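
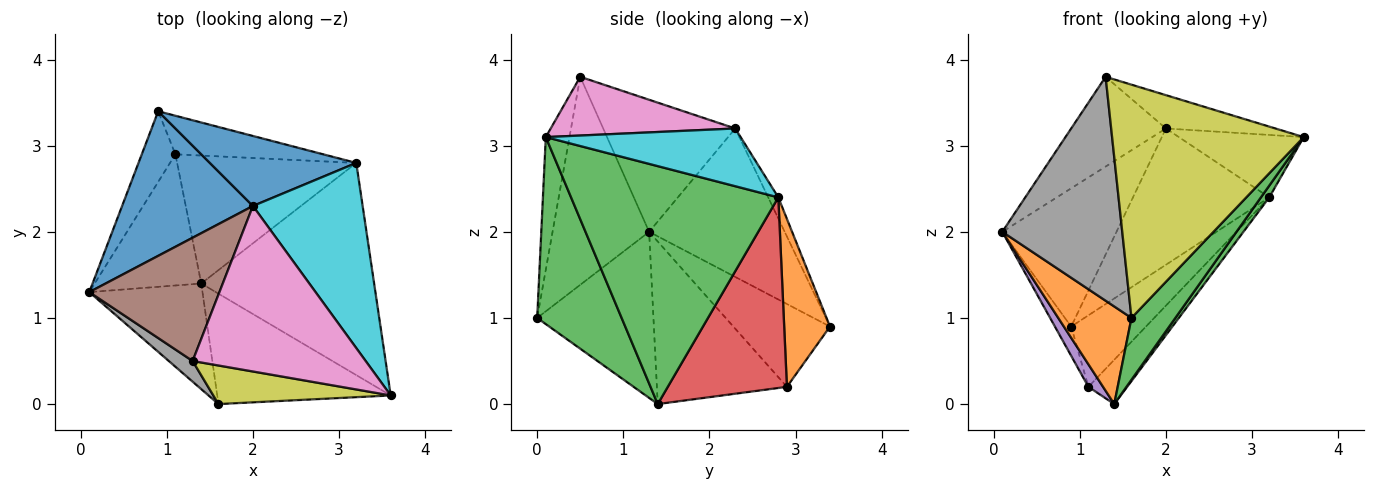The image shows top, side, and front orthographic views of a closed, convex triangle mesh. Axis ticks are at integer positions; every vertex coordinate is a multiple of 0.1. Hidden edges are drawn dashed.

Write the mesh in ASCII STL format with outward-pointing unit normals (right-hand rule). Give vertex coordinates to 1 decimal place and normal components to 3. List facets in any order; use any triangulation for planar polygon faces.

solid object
 facet normal -0.634 0.534 0.559
  outer loop
   vertex 2.0 2.3 3.2
   vertex 0.9 3.4 0.9
   vertex 0.1 1.3 2.0
  endloop
 endfacet
 facet normal -0.733 -0.462 -0.500
  outer loop
   vertex 1.6 0.0 1.0
   vertex 0.1 1.3 2.0
   vertex 1.4 1.4 0.0
  endloop
 endfacet
 facet normal 0.685 -0.356 -0.636
  outer loop
   vertex 1.6 0.0 1.0
   vertex 1.4 1.4 0.0
   vertex 3.6 0.1 3.1
  endloop
 endfacet
 facet normal -0.915 0.154 -0.372
  outer loop
   vertex 1.1 2.9 0.2
   vertex 0.1 1.3 2.0
   vertex 0.9 3.4 0.9
  endloop
 endfacet
 facet normal -0.833 -0.094 -0.546
  outer loop
   vertex 1.1 2.9 0.2
   vertex 1.4 1.4 0.0
   vertex 0.1 1.3 2.0
  endloop
 endfacet
 facet normal -0.634 0.455 0.625
  outer loop
   vertex 1.3 0.5 3.8
   vertex 2.0 2.3 3.2
   vertex 0.1 1.3 2.0
  endloop
 endfacet
 facet normal 0.316 0.187 0.930
  outer loop
   vertex 1.3 0.5 3.8
   vertex 3.6 0.1 3.1
   vertex 2.0 2.3 3.2
  endloop
 endfacet
 facet normal -0.626 -0.777 0.072
  outer loop
   vertex 1.3 0.5 3.8
   vertex 0.1 1.3 2.0
   vertex 1.6 0.0 1.0
  endloop
 endfacet
 facet normal -0.121 -0.979 0.162
  outer loop
   vertex 1.3 0.5 3.8
   vertex 1.6 0.0 1.0
   vertex 3.6 0.1 3.1
  endloop
 endfacet
 facet normal 0.446 0.286 0.848
  outer loop
   vertex 3.2 2.8 2.4
   vertex 2.0 2.3 3.2
   vertex 3.6 0.1 3.1
  endloop
 endfacet
 facet normal -0.066 0.888 0.456
  outer loop
   vertex 3.2 2.8 2.4
   vertex 0.9 3.4 0.9
   vertex 2.0 2.3 3.2
  endloop
 endfacet
 facet normal 0.475 0.775 -0.418
  outer loop
   vertex 3.2 2.8 2.4
   vertex 1.1 2.9 0.2
   vertex 0.9 3.4 0.9
  endloop
 endfacet
 facet normal 0.809 -0.033 -0.587
  outer loop
   vertex 3.2 2.8 2.4
   vertex 3.6 0.1 3.1
   vertex 1.4 1.4 0.0
  endloop
 endfacet
 facet normal 0.709 0.231 -0.666
  outer loop
   vertex 3.2 2.8 2.4
   vertex 1.4 1.4 0.0
   vertex 1.1 2.9 0.2
  endloop
 endfacet
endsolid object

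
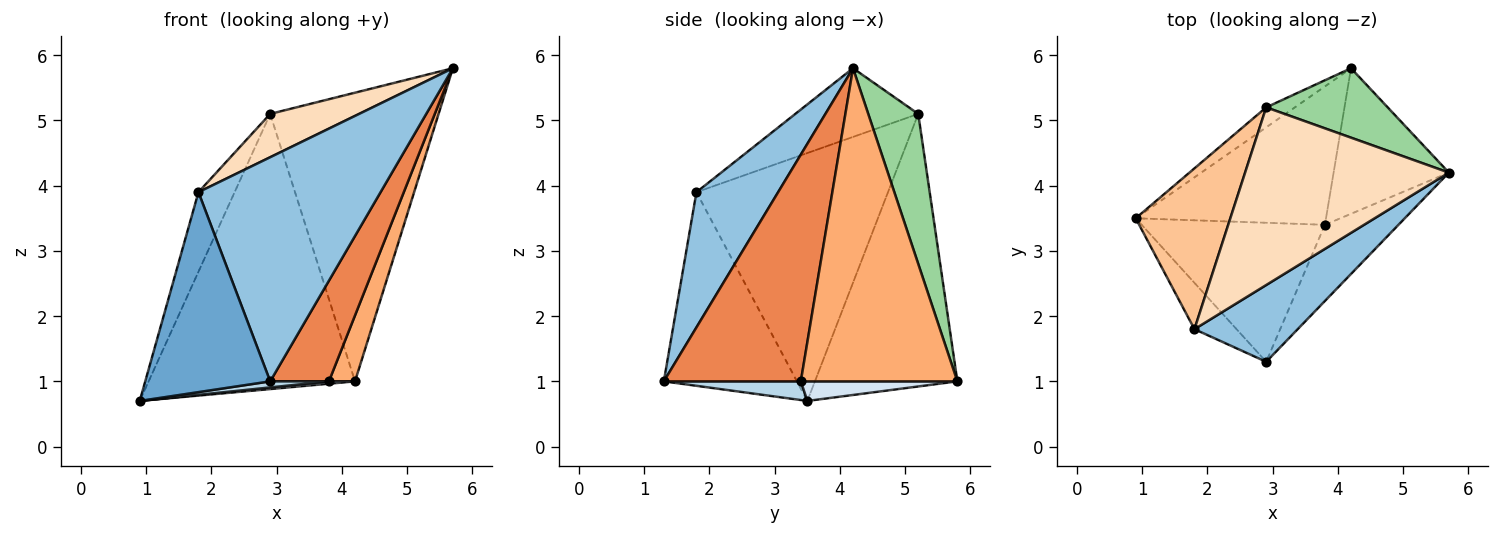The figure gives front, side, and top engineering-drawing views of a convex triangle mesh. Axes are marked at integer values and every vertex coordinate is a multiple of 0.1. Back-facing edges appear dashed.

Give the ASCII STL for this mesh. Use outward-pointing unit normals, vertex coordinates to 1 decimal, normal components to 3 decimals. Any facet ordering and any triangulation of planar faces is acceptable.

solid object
 facet normal -0.720 -0.676 -0.157
  outer loop
   vertex 1.8 1.8 3.9
   vertex 0.9 3.5 0.7
   vertex 2.9 1.3 1.0
  endloop
 endfacet
 facet normal 0.391 -0.871 0.298
  outer loop
   vertex 1.8 1.8 3.9
   vertex 2.9 1.3 1.0
   vertex 5.7 4.2 5.8
  endloop
 endfacet
 facet normal 0.101 -0.043 -0.994
  outer loop
   vertex 3.8 3.4 1.0
   vertex 2.9 1.3 1.0
   vertex 0.9 3.5 0.7
  endloop
 endfacet
 facet normal 0.102 -0.017 -0.995
  outer loop
   vertex 3.8 3.4 1.0
   vertex 0.9 3.5 0.7
   vertex 4.2 5.8 1.0
  endloop
 endfacet
 facet normal 0.881 -0.377 -0.286
  outer loop
   vertex 3.8 3.4 1.0
   vertex 5.7 4.2 5.8
   vertex 2.9 1.3 1.0
  endloop
 endfacet
 facet normal 0.927 -0.155 -0.341
  outer loop
   vertex 3.8 3.4 1.0
   vertex 4.2 5.8 1.0
   vertex 5.7 4.2 5.8
  endloop
 endfacet
 facet normal -0.920 0.174 0.351
  outer loop
   vertex 2.9 5.2 5.1
   vertex 0.9 3.5 0.7
   vertex 1.8 1.8 3.9
  endloop
 endfacet
 facet normal -0.311 -0.225 0.923
  outer loop
   vertex 2.9 5.2 5.1
   vertex 1.8 1.8 3.9
   vertex 5.7 4.2 5.8
  endloop
 endfacet
 facet normal -0.567 0.821 -0.060
  outer loop
   vertex 2.9 5.2 5.1
   vertex 4.2 5.8 1.0
   vertex 0.9 3.5 0.7
  endloop
 endfacet
 facet normal 0.277 0.934 0.225
  outer loop
   vertex 2.9 5.2 5.1
   vertex 5.7 4.2 5.8
   vertex 4.2 5.8 1.0
  endloop
 endfacet
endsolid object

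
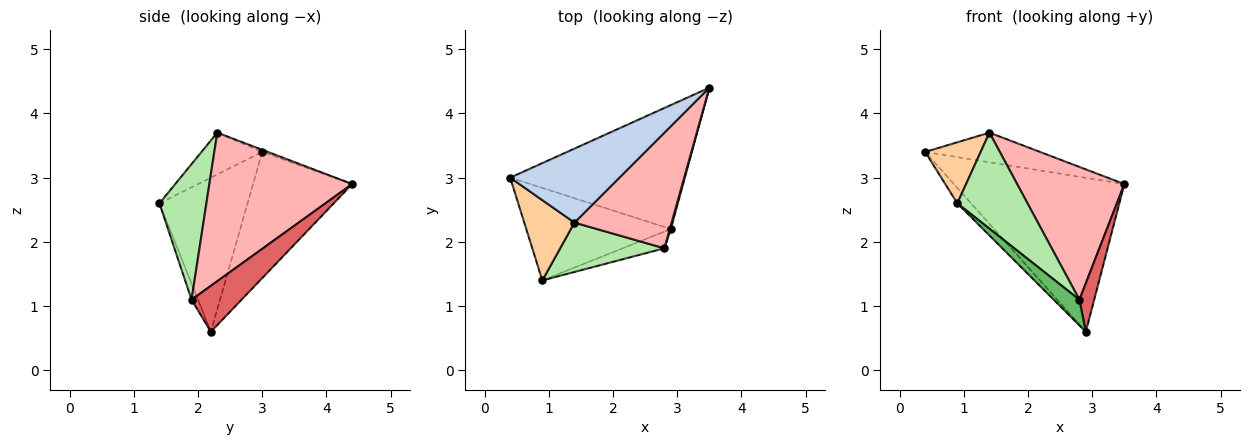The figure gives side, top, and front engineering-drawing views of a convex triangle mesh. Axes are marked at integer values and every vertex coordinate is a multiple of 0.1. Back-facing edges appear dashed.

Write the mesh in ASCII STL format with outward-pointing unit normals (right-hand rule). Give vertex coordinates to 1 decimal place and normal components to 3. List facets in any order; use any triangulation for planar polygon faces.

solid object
 facet normal -0.413 0.710 -0.571
  outer loop
   vertex 2.9 2.2 0.6
   vertex 0.4 3.0 3.4
   vertex 3.5 4.4 2.9
  endloop
 endfacet
 facet normal -0.018 0.372 0.928
  outer loop
   vertex 1.4 2.3 3.7
   vertex 3.5 4.4 2.9
   vertex 0.4 3.0 3.4
  endloop
 endfacet
 facet normal -0.725 0.113 -0.680
  outer loop
   vertex 0.9 1.4 2.6
   vertex 0.4 3.0 3.4
   vertex 2.9 2.2 0.6
  endloop
 endfacet
 facet normal -0.552 -0.504 0.664
  outer loop
   vertex 0.9 1.4 2.6
   vertex 1.4 2.3 3.7
   vertex 0.4 3.0 3.4
  endloop
 endfacet
 facet normal -0.205 -0.821 -0.533
  outer loop
   vertex 2.8 1.9 1.1
   vertex 0.9 1.4 2.6
   vertex 2.9 2.2 0.6
  endloop
 endfacet
 facet normal 0.511 -0.764 0.393
  outer loop
   vertex 2.8 1.9 1.1
   vertex 1.4 2.3 3.7
   vertex 0.9 1.4 2.6
  endloop
 endfacet
 facet normal 0.959 -0.284 0.021
  outer loop
   vertex 2.8 1.9 1.1
   vertex 2.9 2.2 0.6
   vertex 3.5 4.4 2.9
  endloop
 endfacet
 facet normal 0.709 -0.532 0.463
  outer loop
   vertex 2.8 1.9 1.1
   vertex 3.5 4.4 2.9
   vertex 1.4 2.3 3.7
  endloop
 endfacet
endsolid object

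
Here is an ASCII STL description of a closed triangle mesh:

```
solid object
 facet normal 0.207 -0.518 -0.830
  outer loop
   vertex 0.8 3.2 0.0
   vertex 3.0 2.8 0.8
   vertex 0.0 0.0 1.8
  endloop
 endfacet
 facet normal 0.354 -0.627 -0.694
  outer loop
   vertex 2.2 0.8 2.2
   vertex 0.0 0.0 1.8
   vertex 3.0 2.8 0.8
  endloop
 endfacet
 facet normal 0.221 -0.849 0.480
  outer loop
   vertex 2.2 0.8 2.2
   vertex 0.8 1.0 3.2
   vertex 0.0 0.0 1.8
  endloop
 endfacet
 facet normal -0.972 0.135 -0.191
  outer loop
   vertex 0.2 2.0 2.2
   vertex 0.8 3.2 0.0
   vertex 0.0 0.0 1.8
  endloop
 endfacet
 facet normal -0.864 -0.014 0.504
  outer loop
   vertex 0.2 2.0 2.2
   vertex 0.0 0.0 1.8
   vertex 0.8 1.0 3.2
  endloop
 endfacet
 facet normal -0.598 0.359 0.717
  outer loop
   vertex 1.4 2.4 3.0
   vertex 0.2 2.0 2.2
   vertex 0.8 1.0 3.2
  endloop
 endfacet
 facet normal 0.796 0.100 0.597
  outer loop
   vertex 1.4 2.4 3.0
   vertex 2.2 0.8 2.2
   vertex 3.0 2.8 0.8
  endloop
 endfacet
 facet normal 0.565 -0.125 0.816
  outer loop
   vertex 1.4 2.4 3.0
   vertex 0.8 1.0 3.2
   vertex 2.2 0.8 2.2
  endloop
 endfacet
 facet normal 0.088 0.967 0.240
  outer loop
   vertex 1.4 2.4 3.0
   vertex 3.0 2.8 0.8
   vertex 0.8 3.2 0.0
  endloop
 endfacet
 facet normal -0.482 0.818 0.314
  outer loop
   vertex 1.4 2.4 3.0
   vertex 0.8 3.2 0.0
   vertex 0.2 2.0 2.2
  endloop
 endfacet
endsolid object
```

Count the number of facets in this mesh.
10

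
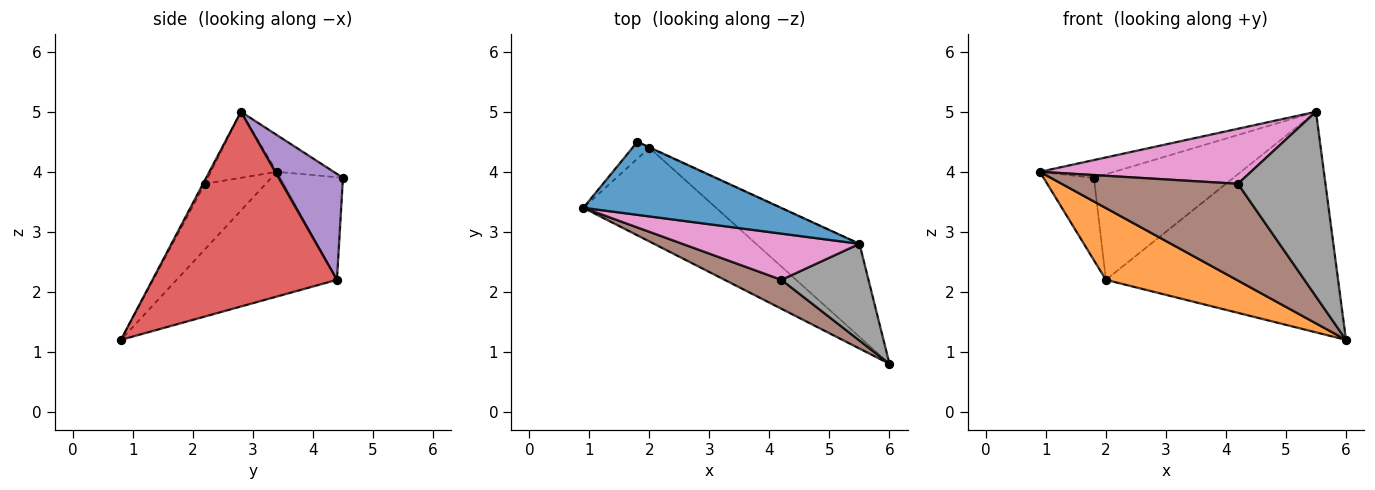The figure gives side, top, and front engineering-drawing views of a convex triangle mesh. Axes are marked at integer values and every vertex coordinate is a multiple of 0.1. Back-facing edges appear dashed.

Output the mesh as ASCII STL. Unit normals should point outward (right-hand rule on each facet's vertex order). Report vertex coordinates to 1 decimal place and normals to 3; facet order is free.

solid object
 facet normal -0.178 0.232 0.956
  outer loop
   vertex 1.8 4.5 3.9
   vertex 0.9 3.4 4.0
   vertex 5.5 2.8 5.0
  endloop
 endfacet
 facet normal -0.598 -0.488 -0.636
  outer loop
   vertex 2.0 4.4 2.2
   vertex 6.0 0.8 1.2
   vertex 0.9 3.4 4.0
  endloop
 endfacet
 facet normal -0.773 0.621 -0.128
  outer loop
   vertex 2.0 4.4 2.2
   vertex 0.9 3.4 4.0
   vertex 1.8 4.5 3.9
  endloop
 endfacet
 facet normal 0.591 0.743 -0.314
  outer loop
   vertex 2.0 4.4 2.2
   vertex 5.5 2.8 5.0
   vertex 6.0 0.8 1.2
  endloop
 endfacet
 facet normal 0.419 0.908 -0.004
  outer loop
   vertex 2.0 4.4 2.2
   vertex 1.8 4.5 3.9
   vertex 5.5 2.8 5.0
  endloop
 endfacet
 facet normal -0.314 -0.909 0.272
  outer loop
   vertex 4.2 2.2 3.8
   vertex 0.9 3.4 4.0
   vertex 6.0 0.8 1.2
  endloop
 endfacet
 facet normal -0.233 -0.745 0.625
  outer loop
   vertex 4.2 2.2 3.8
   vertex 5.5 2.8 5.0
   vertex 0.9 3.4 4.0
  endloop
 endfacet
 facet normal -0.019 -0.886 0.464
  outer loop
   vertex 4.2 2.2 3.8
   vertex 6.0 0.8 1.2
   vertex 5.5 2.8 5.0
  endloop
 endfacet
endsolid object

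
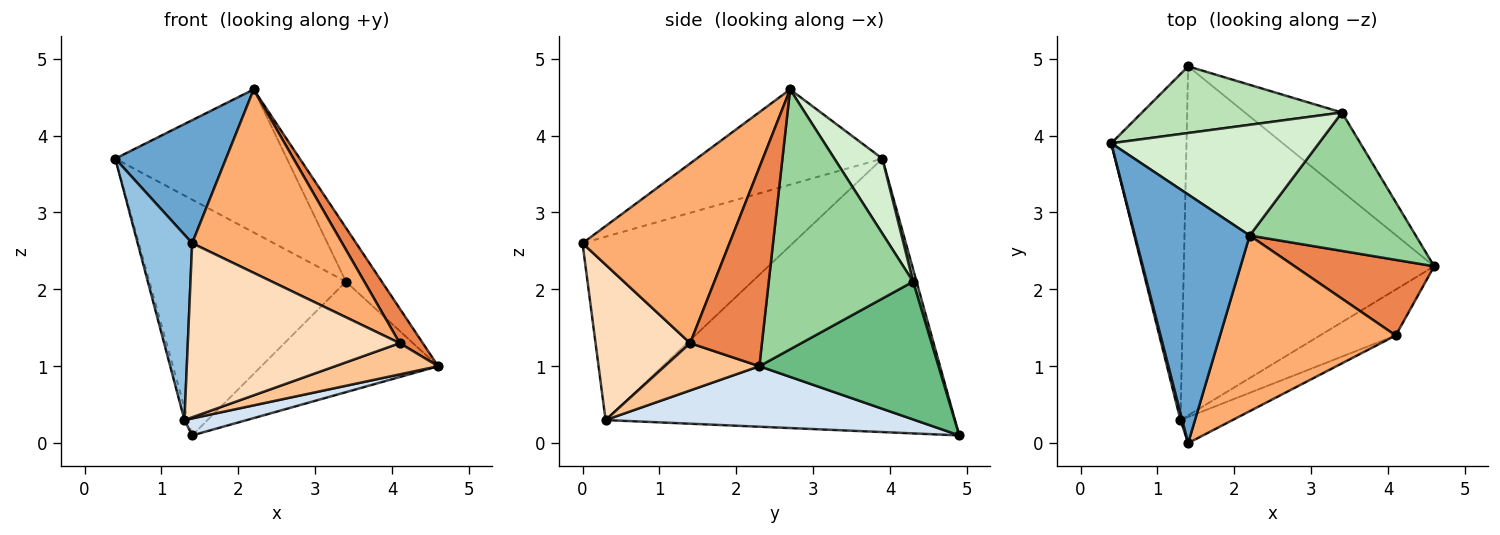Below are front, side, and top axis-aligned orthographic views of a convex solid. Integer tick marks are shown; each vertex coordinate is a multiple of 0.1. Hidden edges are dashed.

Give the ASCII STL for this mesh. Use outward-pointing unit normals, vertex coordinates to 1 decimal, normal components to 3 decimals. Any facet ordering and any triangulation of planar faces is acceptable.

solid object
 facet normal -0.597 -0.356 0.719
  outer loop
   vertex 2.2 2.7 4.6
   vertex 0.4 3.9 3.7
   vertex 1.4 0.0 2.6
  endloop
 endfacet
 facet normal -0.968 -0.251 0.009
  outer loop
   vertex 1.3 0.3 0.3
   vertex 1.4 0.0 2.6
   vertex 0.4 3.9 3.7
  endloop
 endfacet
 facet normal -0.964 0.009 -0.265
  outer loop
   vertex 1.3 0.3 0.3
   vertex 0.4 3.9 3.7
   vertex 1.4 4.9 0.1
  endloop
 endfacet
 facet normal 0.235 -0.047 -0.971
  outer loop
   vertex 1.3 0.3 0.3
   vertex 1.4 4.9 0.1
   vertex 4.6 2.3 1.0
  endloop
 endfacet
 facet normal 0.791 -0.254 0.556
  outer loop
   vertex 4.1 1.4 1.3
   vertex 4.6 2.3 1.0
   vertex 2.2 2.7 4.6
  endloop
 endfacet
 facet normal 0.578 -0.589 0.565
  outer loop
   vertex 4.1 1.4 1.3
   vertex 2.2 2.7 4.6
   vertex 1.4 0.0 2.6
  endloop
 endfacet
 facet normal 0.459 -0.500 -0.735
  outer loop
   vertex 4.1 1.4 1.3
   vertex 1.3 0.3 0.3
   vertex 4.6 2.3 1.0
  endloop
 endfacet
 facet normal 0.404 -0.905 -0.136
  outer loop
   vertex 4.1 1.4 1.3
   vertex 1.4 0.0 2.6
   vertex 1.3 0.3 0.3
  endloop
 endfacet
 facet normal 0.636 0.628 -0.448
  outer loop
   vertex 3.4 4.3 2.1
   vertex 4.6 2.3 1.0
   vertex 1.4 4.9 0.1
  endloop
 endfacet
 facet normal 0.825 0.205 0.527
  outer loop
   vertex 3.4 4.3 2.1
   vertex 2.2 2.7 4.6
   vertex 4.6 2.3 1.0
  endloop
 endfacet
 facet normal 0.017 0.962 0.272
  outer loop
   vertex 3.4 4.3 2.1
   vertex 1.4 4.9 0.1
   vertex 0.4 3.9 3.7
  endloop
 endfacet
 facet normal 0.216 0.772 0.598
  outer loop
   vertex 3.4 4.3 2.1
   vertex 0.4 3.9 3.7
   vertex 2.2 2.7 4.6
  endloop
 endfacet
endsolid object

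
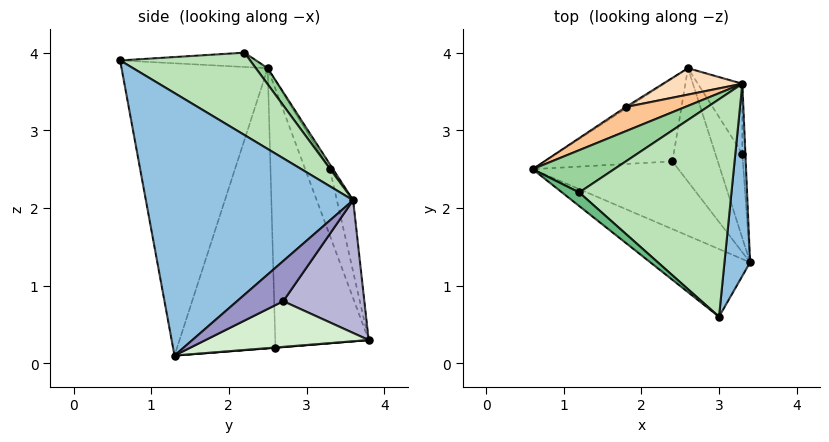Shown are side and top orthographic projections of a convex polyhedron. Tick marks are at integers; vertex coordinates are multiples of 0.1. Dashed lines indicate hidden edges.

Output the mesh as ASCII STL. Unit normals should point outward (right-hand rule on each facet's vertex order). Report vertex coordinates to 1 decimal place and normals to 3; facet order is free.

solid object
 facet normal -0.602 -0.771 -0.205
  outer loop
   vertex 3.0 0.6 3.9
   vertex 0.6 2.5 3.8
   vertex 3.4 1.3 0.1
  endloop
 endfacet
 facet normal 0.994 -0.041 0.097
  outer loop
   vertex 3.3 3.6 2.1
   vertex 3.0 0.6 3.9
   vertex 3.4 1.3 0.1
  endloop
 endfacet
 facet normal -0.745 -0.543 -0.388
  outer loop
   vertex 2.4 2.6 0.2
   vertex 3.4 1.3 0.1
   vertex 0.6 2.5 3.8
  endloop
 endfacet
 facet normal -0.881 0.183 -0.436
  outer loop
   vertex 2.4 2.6 0.2
   vertex 0.6 2.5 3.8
   vertex 2.6 3.8 0.3
  endloop
 endfacet
 facet normal 0.007 0.082 -0.997
  outer loop
   vertex 2.4 2.6 0.2
   vertex 2.6 3.8 0.3
   vertex 3.4 1.3 0.1
  endloop
 endfacet
 facet normal -0.570 0.821 -0.021
  outer loop
   vertex 1.8 3.3 2.5
   vertex 2.6 3.8 0.3
   vertex 0.6 2.5 3.8
  endloop
 endfacet
 facet normal -0.041 0.868 0.496
  outer loop
   vertex 1.8 3.3 2.5
   vertex 0.6 2.5 3.8
   vertex 3.3 3.6 2.1
  endloop
 endfacet
 facet normal -0.150 0.974 0.167
  outer loop
   vertex 1.8 3.3 2.5
   vertex 3.3 3.6 2.1
   vertex 2.6 3.8 0.3
  endloop
 endfacet
 facet normal -0.508 -0.609 0.609
  outer loop
   vertex 1.2 2.2 4.0
   vertex 0.6 2.5 3.8
   vertex 3.0 0.6 3.9
  endloop
 endfacet
 facet normal 0.134 0.721 0.680
  outer loop
   vertex 1.2 2.2 4.0
   vertex 3.3 3.6 2.1
   vertex 0.6 2.5 3.8
  endloop
 endfacet
 facet normal 0.429 0.433 0.793
  outer loop
   vertex 1.2 2.2 4.0
   vertex 3.0 0.6 3.9
   vertex 3.3 3.6 2.1
  endloop
 endfacet
 facet normal 0.821 0.301 -0.486
  outer loop
   vertex 3.3 2.7 0.8
   vertex 3.4 1.3 0.1
   vertex 2.6 3.8 0.3
  endloop
 endfacet
 facet normal 0.991 0.108 -0.075
  outer loop
   vertex 3.3 2.7 0.8
   vertex 3.3 3.6 2.1
   vertex 3.4 1.3 0.1
  endloop
 endfacet
 facet normal 0.862 0.417 -0.289
  outer loop
   vertex 3.3 2.7 0.8
   vertex 2.6 3.8 0.3
   vertex 3.3 3.6 2.1
  endloop
 endfacet
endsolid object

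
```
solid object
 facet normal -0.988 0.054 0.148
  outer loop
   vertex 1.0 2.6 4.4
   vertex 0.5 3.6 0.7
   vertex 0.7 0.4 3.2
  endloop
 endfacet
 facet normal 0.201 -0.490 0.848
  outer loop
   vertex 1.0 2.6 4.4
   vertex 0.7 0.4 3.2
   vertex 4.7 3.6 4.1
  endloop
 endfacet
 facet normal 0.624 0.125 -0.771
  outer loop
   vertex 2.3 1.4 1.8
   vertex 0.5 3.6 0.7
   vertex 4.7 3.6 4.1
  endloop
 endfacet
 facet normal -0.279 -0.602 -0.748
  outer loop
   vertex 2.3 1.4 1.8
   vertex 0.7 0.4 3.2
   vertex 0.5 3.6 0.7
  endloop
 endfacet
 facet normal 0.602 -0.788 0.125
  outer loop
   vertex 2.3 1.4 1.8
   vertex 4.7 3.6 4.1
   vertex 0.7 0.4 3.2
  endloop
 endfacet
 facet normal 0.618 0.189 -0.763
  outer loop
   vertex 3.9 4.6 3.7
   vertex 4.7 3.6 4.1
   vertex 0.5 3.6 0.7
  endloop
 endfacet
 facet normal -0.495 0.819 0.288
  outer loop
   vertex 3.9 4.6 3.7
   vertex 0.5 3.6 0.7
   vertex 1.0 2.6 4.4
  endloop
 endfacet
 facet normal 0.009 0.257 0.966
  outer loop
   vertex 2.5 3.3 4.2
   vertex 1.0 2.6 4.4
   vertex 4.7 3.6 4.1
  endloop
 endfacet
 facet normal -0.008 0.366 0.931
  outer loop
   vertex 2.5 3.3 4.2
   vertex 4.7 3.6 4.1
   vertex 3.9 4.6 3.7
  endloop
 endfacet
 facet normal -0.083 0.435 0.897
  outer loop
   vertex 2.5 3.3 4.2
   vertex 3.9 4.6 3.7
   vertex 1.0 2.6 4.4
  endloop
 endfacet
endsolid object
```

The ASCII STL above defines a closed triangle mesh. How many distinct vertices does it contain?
7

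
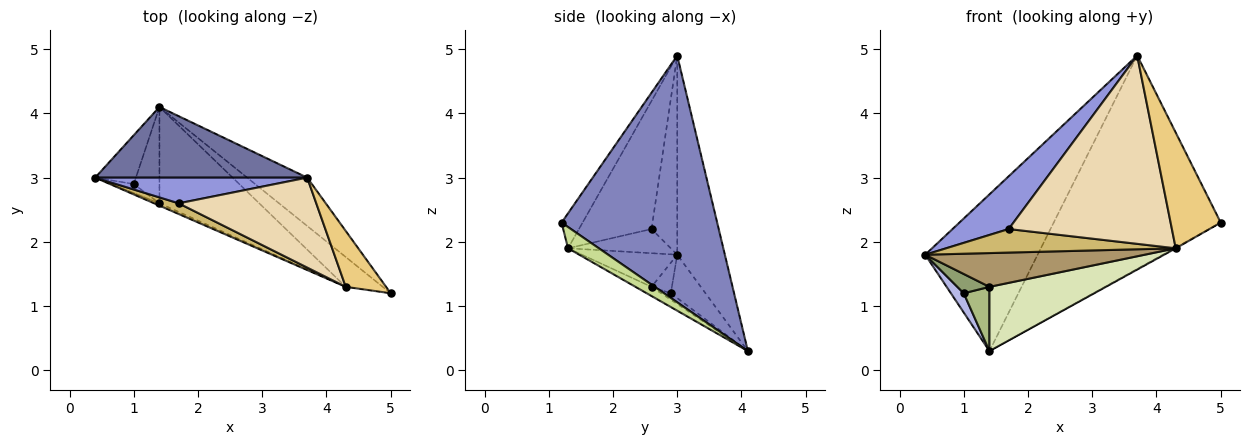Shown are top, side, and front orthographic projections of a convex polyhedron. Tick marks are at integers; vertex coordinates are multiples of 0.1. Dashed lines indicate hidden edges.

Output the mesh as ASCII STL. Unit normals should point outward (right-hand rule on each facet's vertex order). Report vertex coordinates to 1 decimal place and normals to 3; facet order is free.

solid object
 facet normal -0.360 0.850 0.383
  outer loop
   vertex 3.7 3.0 4.9
   vertex 1.4 4.1 0.3
   vertex 0.4 3.0 1.8
  endloop
 endfacet
 facet normal 0.672 0.722 -0.164
  outer loop
   vertex 3.7 3.0 4.9
   vertex 5.0 1.2 2.3
   vertex 1.4 4.1 0.3
  endloop
 endfacet
 facet normal -0.380 -0.831 0.405
  outer loop
   vertex 1.7 2.6 2.2
   vertex 3.7 3.0 4.9
   vertex 0.4 3.0 1.8
  endloop
 endfacet
 facet normal -0.704 -0.261 -0.661
  outer loop
   vertex 1.0 2.9 1.2
   vertex 0.4 3.0 1.8
   vertex 1.4 4.1 0.3
  endloop
 endfacet
 facet normal -0.498 -0.786 -0.367
  outer loop
   vertex 1.0 2.9 1.2
   vertex 1.4 2.6 1.3
   vertex 0.4 3.0 1.8
  endloop
 endfacet
 facet normal -0.204 -0.543 -0.815
  outer loop
   vertex 1.0 2.9 1.2
   vertex 1.4 4.1 0.3
   vertex 1.4 2.6 1.3
  endloop
 endfacet
 facet normal 0.498 0.021 -0.867
  outer loop
   vertex 4.3 1.3 1.9
   vertex 1.4 4.1 0.3
   vertex 5.0 1.2 2.3
  endloop
 endfacet
 facet normal -0.076 -0.553 -0.830
  outer loop
   vertex 4.3 1.3 1.9
   vertex 1.4 2.6 1.3
   vertex 1.4 4.1 0.3
  endloop
 endfacet
 facet normal -0.397 -0.915 -0.063
  outer loop
   vertex 4.3 1.3 1.9
   vertex 0.4 3.0 1.8
   vertex 1.4 2.6 1.3
  endloop
 endfacet
 facet normal -0.377 -0.843 0.383
  outer loop
   vertex 4.3 1.3 1.9
   vertex 1.7 2.6 2.2
   vertex 0.4 3.0 1.8
  endloop
 endfacet
 facet normal -0.353 -0.843 0.407
  outer loop
   vertex 4.3 1.3 1.9
   vertex 5.0 1.2 2.3
   vertex 3.7 3.0 4.9
  endloop
 endfacet
 facet normal -0.373 -0.837 0.400
  outer loop
   vertex 4.3 1.3 1.9
   vertex 3.7 3.0 4.9
   vertex 1.7 2.6 2.2
  endloop
 endfacet
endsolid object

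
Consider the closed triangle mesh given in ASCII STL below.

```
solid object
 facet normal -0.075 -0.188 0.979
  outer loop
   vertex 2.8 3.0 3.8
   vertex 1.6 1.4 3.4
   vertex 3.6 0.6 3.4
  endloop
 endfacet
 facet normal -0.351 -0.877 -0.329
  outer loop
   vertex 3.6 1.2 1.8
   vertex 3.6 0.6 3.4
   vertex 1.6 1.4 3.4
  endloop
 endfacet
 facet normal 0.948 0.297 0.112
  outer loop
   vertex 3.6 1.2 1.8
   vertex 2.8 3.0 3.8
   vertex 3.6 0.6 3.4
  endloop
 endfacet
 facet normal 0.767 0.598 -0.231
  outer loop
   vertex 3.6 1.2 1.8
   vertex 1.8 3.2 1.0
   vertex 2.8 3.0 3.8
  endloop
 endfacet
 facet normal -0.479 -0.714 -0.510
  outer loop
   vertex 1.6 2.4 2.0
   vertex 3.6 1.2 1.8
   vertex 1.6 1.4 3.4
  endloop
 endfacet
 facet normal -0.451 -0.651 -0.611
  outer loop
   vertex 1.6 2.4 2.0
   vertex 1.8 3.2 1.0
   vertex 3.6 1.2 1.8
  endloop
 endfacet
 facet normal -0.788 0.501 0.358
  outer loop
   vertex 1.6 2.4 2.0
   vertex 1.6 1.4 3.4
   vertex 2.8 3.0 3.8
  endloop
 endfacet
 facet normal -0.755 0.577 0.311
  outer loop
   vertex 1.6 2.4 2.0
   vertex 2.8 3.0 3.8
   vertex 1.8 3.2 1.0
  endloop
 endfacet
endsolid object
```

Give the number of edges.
12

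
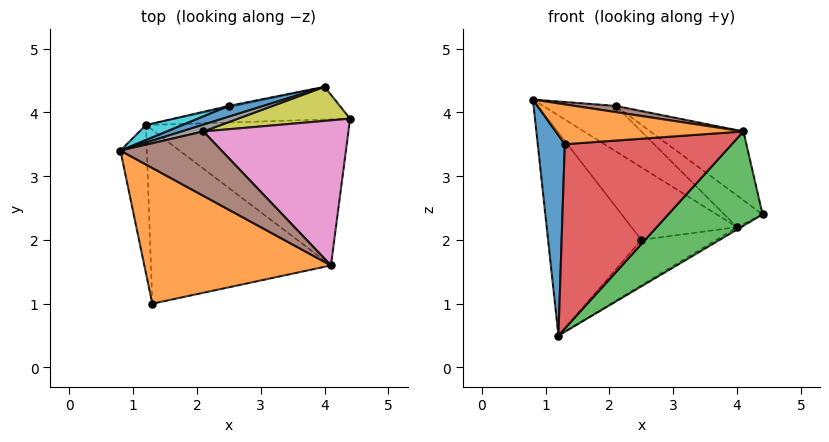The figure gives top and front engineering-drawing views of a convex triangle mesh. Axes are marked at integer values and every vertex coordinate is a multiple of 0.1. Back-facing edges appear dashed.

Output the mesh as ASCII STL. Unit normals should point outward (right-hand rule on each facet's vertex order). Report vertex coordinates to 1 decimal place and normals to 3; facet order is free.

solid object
 facet normal -0.978 -0.168 -0.124
  outer loop
   vertex 1.2 3.8 0.5
   vertex 1.3 1.0 3.5
   vertex 0.8 3.4 4.2
  endloop
 endfacet
 facet normal -0.008 -0.282 0.960
  outer loop
   vertex 4.1 1.6 3.7
   vertex 0.8 3.4 4.2
   vertex 1.3 1.0 3.5
  endloop
 endfacet
 facet normal 0.458 -0.482 -0.747
  outer loop
   vertex 4.1 1.6 3.7
   vertex 1.2 3.8 0.5
   vertex 4.4 3.9 2.4
  endloop
 endfacet
 facet normal 0.201 -0.713 -0.672
  outer loop
   vertex 4.1 1.6 3.7
   vertex 1.3 1.0 3.5
   vertex 1.2 3.8 0.5
  endloop
 endfacet
 facet normal 0.508 0.063 -0.859
  outer loop
   vertex 4.0 4.4 2.2
   vertex 4.4 3.9 2.4
   vertex 1.2 3.8 0.5
  endloop
 endfacet
 facet normal 0.098 -0.095 0.991
  outer loop
   vertex 2.1 3.7 4.1
   vertex 0.8 3.4 4.2
   vertex 4.1 1.6 3.7
  endloop
 endfacet
 facet normal 0.533 0.362 0.764
  outer loop
   vertex 2.1 3.7 4.1
   vertex 4.1 1.6 3.7
   vertex 4.4 3.9 2.4
  endloop
 endfacet
 facet normal -0.212 0.967 0.144
  outer loop
   vertex 2.1 3.7 4.1
   vertex 4.0 4.4 2.2
   vertex 0.8 3.4 4.2
  endloop
 endfacet
 facet normal 0.435 0.612 0.660
  outer loop
   vertex 2.1 3.7 4.1
   vertex 4.4 3.9 2.4
   vertex 4.0 4.4 2.2
  endloop
 endfacet
 facet normal -0.301 0.951 0.070
  outer loop
   vertex 2.5 4.1 2.0
   vertex 1.2 3.8 0.5
   vertex 0.8 3.4 4.2
  endloop
 endfacet
 facet normal -0.212 0.967 0.143
  outer loop
   vertex 2.5 4.1 2.0
   vertex 0.8 3.4 4.2
   vertex 4.0 4.4 2.2
  endloop
 endfacet
 facet normal -0.192 0.981 -0.030
  outer loop
   vertex 2.5 4.1 2.0
   vertex 4.0 4.4 2.2
   vertex 1.2 3.8 0.5
  endloop
 endfacet
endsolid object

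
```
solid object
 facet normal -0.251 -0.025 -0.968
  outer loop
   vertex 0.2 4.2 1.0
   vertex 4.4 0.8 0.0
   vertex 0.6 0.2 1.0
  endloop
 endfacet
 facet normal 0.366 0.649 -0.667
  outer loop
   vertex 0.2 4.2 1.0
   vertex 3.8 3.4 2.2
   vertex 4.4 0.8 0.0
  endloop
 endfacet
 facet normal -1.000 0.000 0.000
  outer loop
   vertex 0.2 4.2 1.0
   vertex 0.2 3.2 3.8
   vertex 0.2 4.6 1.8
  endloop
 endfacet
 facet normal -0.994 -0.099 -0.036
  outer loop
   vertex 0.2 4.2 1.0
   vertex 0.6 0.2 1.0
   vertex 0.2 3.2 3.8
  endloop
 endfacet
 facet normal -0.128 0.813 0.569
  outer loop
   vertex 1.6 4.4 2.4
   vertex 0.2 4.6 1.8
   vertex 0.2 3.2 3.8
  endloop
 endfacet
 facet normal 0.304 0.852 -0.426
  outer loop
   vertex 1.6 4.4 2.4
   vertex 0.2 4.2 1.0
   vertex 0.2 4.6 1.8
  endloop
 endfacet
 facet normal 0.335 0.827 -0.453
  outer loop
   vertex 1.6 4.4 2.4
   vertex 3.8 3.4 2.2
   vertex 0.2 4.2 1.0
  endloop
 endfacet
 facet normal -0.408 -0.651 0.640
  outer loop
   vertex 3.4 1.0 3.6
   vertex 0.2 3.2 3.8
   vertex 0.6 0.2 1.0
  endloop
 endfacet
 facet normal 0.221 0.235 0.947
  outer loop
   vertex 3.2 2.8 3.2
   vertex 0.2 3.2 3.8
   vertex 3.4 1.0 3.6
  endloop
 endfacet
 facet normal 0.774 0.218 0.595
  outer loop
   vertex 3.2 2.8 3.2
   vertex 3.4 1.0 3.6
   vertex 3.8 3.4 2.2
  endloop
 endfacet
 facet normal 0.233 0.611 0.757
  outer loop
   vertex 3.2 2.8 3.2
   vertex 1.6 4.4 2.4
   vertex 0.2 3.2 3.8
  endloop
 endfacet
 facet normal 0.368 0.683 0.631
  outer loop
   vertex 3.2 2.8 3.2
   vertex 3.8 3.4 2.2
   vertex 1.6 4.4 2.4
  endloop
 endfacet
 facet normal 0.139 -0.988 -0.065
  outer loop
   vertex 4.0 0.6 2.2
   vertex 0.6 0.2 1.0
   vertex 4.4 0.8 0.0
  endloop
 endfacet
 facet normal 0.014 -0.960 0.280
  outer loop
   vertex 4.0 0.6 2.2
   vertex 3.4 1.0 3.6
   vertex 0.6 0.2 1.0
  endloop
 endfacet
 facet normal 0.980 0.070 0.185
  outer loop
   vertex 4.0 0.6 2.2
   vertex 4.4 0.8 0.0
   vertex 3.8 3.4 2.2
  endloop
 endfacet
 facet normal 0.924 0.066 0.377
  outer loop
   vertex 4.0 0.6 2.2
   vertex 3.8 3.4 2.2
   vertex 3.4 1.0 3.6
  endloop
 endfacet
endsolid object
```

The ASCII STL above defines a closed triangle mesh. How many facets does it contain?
16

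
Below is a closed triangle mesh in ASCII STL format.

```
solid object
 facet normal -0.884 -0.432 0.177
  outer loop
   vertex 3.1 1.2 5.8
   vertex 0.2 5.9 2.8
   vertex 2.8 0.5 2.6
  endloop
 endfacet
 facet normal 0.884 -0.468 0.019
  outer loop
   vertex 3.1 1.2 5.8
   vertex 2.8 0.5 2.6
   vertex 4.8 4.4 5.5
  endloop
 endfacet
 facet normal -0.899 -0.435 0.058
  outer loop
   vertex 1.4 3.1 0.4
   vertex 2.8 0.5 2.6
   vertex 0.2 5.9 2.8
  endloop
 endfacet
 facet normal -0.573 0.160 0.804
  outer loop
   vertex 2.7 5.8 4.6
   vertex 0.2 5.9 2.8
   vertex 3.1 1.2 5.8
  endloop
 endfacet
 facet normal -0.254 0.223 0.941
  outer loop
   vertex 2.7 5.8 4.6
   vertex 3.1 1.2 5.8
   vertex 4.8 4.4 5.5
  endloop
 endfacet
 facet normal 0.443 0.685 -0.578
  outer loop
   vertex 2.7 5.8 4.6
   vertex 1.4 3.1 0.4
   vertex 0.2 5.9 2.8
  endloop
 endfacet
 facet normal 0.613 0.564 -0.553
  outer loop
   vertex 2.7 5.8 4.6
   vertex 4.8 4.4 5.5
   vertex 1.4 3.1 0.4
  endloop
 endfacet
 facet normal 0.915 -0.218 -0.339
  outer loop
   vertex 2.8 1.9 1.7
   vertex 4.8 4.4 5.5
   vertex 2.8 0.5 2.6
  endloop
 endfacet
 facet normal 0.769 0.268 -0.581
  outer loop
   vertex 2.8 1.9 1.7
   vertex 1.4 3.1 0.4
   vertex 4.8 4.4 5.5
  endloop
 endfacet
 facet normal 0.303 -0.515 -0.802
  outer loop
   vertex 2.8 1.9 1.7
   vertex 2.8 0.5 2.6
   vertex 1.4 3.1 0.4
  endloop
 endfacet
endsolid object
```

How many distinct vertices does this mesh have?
7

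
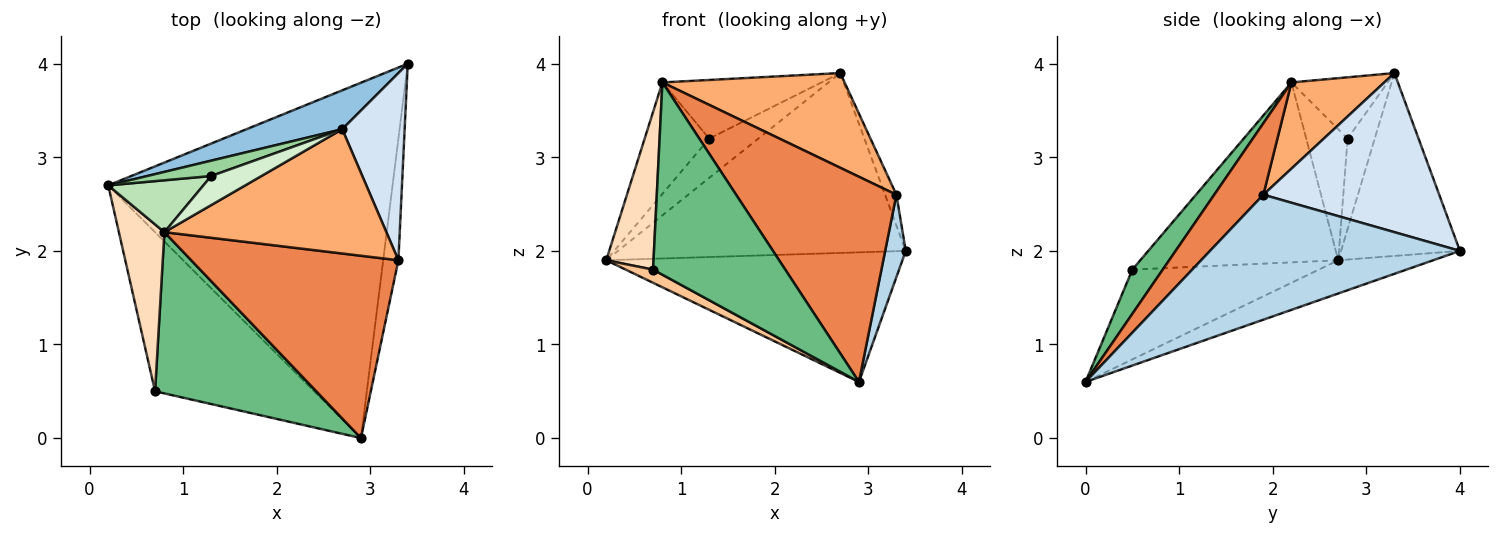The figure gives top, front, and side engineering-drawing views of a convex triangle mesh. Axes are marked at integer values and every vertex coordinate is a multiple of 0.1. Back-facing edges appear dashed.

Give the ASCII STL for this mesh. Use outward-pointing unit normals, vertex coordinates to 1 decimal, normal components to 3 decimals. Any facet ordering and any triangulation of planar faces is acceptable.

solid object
 facet normal -0.109 0.341 -0.934
  outer loop
   vertex 2.9 0.0 0.6
   vertex 0.2 2.7 1.9
   vertex 3.4 4.0 2.0
  endloop
 endfacet
 facet normal -0.374 0.906 0.196
  outer loop
   vertex 2.7 3.3 3.9
   vertex 3.4 4.0 2.0
   vertex 0.2 2.7 1.9
  endloop
 endfacet
 facet normal 0.989 -0.082 -0.120
  outer loop
   vertex 3.3 1.9 2.6
   vertex 2.9 0.0 0.6
   vertex 3.4 4.0 2.0
  endloop
 endfacet
 facet normal 0.929 0.060 0.364
  outer loop
   vertex 3.3 1.9 2.6
   vertex 3.4 4.0 2.0
   vertex 2.7 3.3 3.9
  endloop
 endfacet
 facet normal 0.223 -0.729 0.647
  outer loop
   vertex 3.3 1.9 2.6
   vertex 0.8 2.2 3.8
   vertex 2.9 0.0 0.6
  endloop
 endfacet
 facet normal 0.295 -0.579 0.760
  outer loop
   vertex 3.3 1.9 2.6
   vertex 2.7 3.3 3.9
   vertex 0.8 2.2 3.8
  endloop
 endfacet
 facet normal -0.490 -0.072 -0.869
  outer loop
   vertex 0.7 0.5 1.8
   vertex 0.2 2.7 1.9
   vertex 2.9 0.0 0.6
  endloop
 endfacet
 facet normal -0.944 -0.226 0.239
  outer loop
   vertex 0.7 0.5 1.8
   vertex 0.8 2.2 3.8
   vertex 0.2 2.7 1.9
  endloop
 endfacet
 facet normal 0.174 -0.755 0.633
  outer loop
   vertex 0.7 0.5 1.8
   vertex 2.9 0.0 0.6
   vertex 0.8 2.2 3.8
  endloop
 endfacet
 facet normal -0.458 0.828 0.323
  outer loop
   vertex 1.3 2.8 3.2
   vertex 2.7 3.3 3.9
   vertex 0.2 2.7 1.9
  endloop
 endfacet
 facet normal -0.503 0.784 0.365
  outer loop
   vertex 1.3 2.8 3.2
   vertex 0.2 2.7 1.9
   vertex 0.8 2.2 3.8
  endloop
 endfacet
 facet normal -0.477 0.788 0.391
  outer loop
   vertex 1.3 2.8 3.2
   vertex 0.8 2.2 3.8
   vertex 2.7 3.3 3.9
  endloop
 endfacet
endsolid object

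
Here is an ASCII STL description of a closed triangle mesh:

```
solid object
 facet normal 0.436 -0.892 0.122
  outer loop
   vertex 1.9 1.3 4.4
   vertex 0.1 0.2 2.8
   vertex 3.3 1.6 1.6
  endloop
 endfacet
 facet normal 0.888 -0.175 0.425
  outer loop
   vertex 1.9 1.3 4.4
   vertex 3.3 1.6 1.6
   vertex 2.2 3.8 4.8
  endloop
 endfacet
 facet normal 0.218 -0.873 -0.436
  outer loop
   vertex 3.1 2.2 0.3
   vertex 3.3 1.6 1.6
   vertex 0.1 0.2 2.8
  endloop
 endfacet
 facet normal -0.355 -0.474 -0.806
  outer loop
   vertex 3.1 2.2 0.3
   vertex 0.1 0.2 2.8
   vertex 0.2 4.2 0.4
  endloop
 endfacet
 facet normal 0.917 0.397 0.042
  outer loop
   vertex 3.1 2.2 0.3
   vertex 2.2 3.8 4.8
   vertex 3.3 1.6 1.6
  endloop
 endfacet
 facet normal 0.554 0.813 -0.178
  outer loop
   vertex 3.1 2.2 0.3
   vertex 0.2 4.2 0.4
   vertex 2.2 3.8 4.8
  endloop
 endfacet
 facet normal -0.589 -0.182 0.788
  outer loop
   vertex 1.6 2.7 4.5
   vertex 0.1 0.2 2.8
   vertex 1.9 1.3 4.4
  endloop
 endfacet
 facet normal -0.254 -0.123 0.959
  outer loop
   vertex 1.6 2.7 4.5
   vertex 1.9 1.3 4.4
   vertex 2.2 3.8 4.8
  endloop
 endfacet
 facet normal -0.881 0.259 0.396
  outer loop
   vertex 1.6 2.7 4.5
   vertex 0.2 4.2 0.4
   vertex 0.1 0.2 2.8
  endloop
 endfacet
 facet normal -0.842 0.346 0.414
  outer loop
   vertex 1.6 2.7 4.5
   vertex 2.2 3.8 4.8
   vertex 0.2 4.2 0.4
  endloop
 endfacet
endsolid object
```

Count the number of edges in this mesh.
15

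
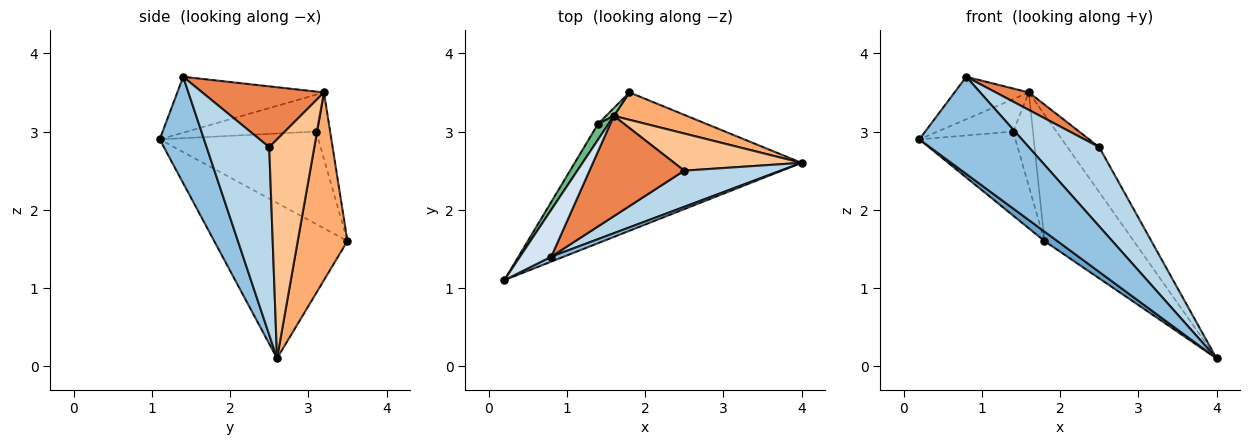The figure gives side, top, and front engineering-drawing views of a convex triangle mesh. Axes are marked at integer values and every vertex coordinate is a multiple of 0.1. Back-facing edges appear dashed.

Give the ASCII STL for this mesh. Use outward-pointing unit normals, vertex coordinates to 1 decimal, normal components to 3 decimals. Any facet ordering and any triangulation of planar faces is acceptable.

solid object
 facet normal -0.578 -0.056 -0.814
  outer loop
   vertex 1.8 3.5 1.6
   vertex 4.0 2.6 0.1
   vertex 0.2 1.1 2.9
  endloop
 endfacet
 facet normal 0.396 -0.917 0.047
  outer loop
   vertex 0.8 1.4 3.7
   vertex 0.2 1.1 2.9
   vertex 4.0 2.6 0.1
  endloop
 endfacet
 facet normal 0.629 -0.707 0.323
  outer loop
   vertex 2.5 2.5 2.8
   vertex 0.8 1.4 3.7
   vertex 4.0 2.6 0.1
  endloop
 endfacet
 facet normal -0.798 0.404 0.447
  outer loop
   vertex 1.6 3.2 3.5
   vertex 0.2 1.1 2.9
   vertex 0.8 1.4 3.7
  endloop
 endfacet
 facet normal 0.535 -0.145 0.833
  outer loop
   vertex 1.6 3.2 3.5
   vertex 0.8 1.4 3.7
   vertex 2.5 2.5 2.8
  endloop
 endfacet
 facet normal 0.478 0.859 0.186
  outer loop
   vertex 1.6 3.2 3.5
   vertex 4.0 2.6 0.1
   vertex 1.8 3.5 1.6
  endloop
 endfacet
 facet normal 0.738 0.520 0.429
  outer loop
   vertex 1.6 3.2 3.5
   vertex 2.5 2.5 2.8
   vertex 4.0 2.6 0.1
  endloop
 endfacet
 facet normal -0.851 0.516 -0.096
  outer loop
   vertex 1.4 3.1 3.0
   vertex 1.8 3.5 1.6
   vertex 0.2 1.1 2.9
  endloop
 endfacet
 facet normal -0.838 0.491 0.237
  outer loop
   vertex 1.4 3.1 3.0
   vertex 0.2 1.1 2.9
   vertex 1.6 3.2 3.5
  endloop
 endfacet
 facet normal -0.577 0.814 0.068
  outer loop
   vertex 1.4 3.1 3.0
   vertex 1.6 3.2 3.5
   vertex 1.8 3.5 1.6
  endloop
 endfacet
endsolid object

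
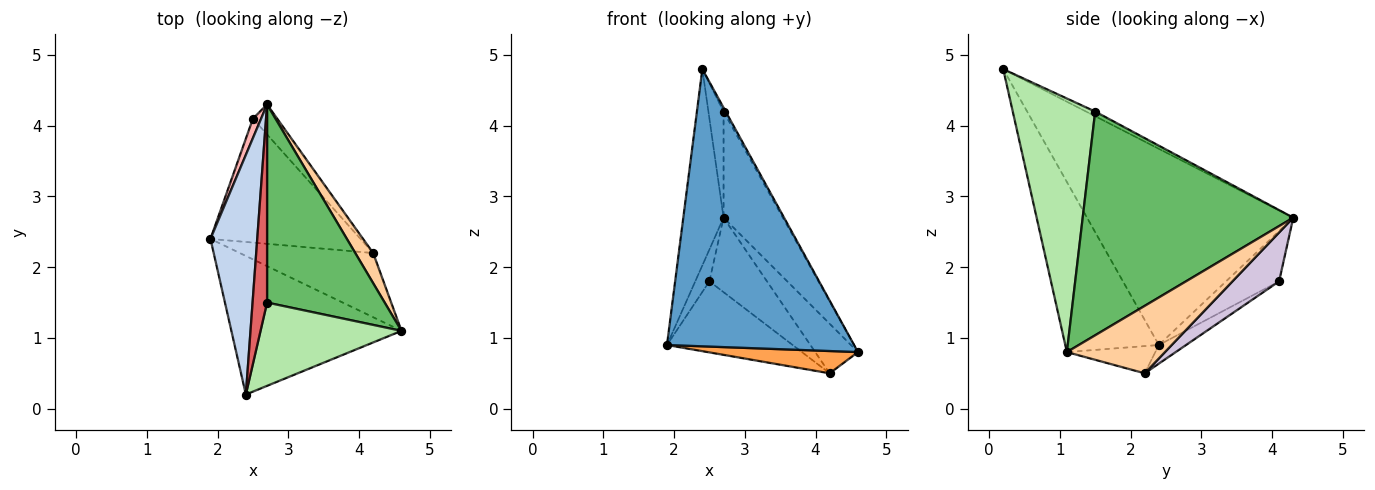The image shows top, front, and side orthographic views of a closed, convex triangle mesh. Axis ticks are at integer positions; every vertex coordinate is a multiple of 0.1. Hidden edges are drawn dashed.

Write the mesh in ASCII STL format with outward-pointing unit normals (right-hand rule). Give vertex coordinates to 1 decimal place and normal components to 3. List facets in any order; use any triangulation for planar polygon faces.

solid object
 facet normal -0.408 -0.816 -0.408
  outer loop
   vertex 2.4 0.2 4.8
   vertex 1.9 2.4 0.9
   vertex 4.6 1.1 0.8
  endloop
 endfacet
 facet normal -0.956 0.187 0.228
  outer loop
   vertex 2.4 0.2 4.8
   vertex 2.7 4.3 2.7
   vertex 1.9 2.4 0.9
  endloop
 endfacet
 facet normal -0.189 -0.322 -0.928
  outer loop
   vertex 4.2 2.2 0.5
   vertex 4.6 1.1 0.8
   vertex 1.9 2.4 0.9
  endloop
 endfacet
 facet normal 0.891 0.388 0.237
  outer loop
   vertex 4.2 2.2 0.5
   vertex 2.7 4.3 2.7
   vertex 4.6 1.1 0.8
  endloop
 endfacet
 facet normal 0.859 0.242 0.451
  outer loop
   vertex 2.7 1.5 4.2
   vertex 4.6 1.1 0.8
   vertex 2.7 4.3 2.7
  endloop
 endfacet
 facet normal 0.874 0.023 0.486
  outer loop
   vertex 2.7 1.5 4.2
   vertex 2.4 0.2 4.8
   vertex 4.6 1.1 0.8
  endloop
 endfacet
 facet normal -0.273 0.454 0.848
  outer loop
   vertex 2.7 1.5 4.2
   vertex 2.7 4.3 2.7
   vertex 2.4 0.2 4.8
  endloop
 endfacet
 facet normal -0.954 0.255 0.156
  outer loop
   vertex 2.5 4.1 1.8
   vertex 1.9 2.4 0.9
   vertex 2.7 4.3 2.7
  endloop
 endfacet
 facet normal -0.107 0.494 -0.863
  outer loop
   vertex 2.5 4.1 1.8
   vertex 4.2 2.2 0.5
   vertex 1.9 2.4 0.9
  endloop
 endfacet
 facet normal 0.601 0.742 -0.298
  outer loop
   vertex 2.5 4.1 1.8
   vertex 2.7 4.3 2.7
   vertex 4.2 2.2 0.5
  endloop
 endfacet
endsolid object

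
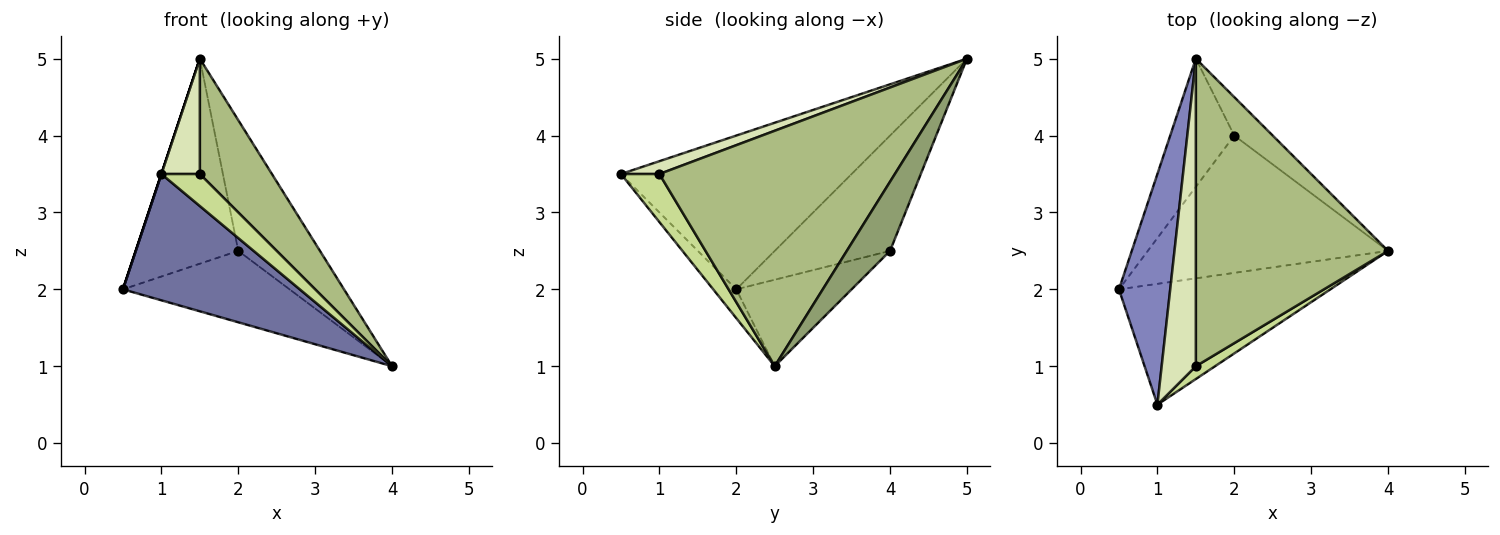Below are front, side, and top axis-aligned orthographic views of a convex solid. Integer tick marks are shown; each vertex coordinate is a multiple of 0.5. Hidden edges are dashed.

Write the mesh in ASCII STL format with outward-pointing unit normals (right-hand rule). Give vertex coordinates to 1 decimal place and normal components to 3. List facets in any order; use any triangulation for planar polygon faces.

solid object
 facet normal -0.094 -0.719 -0.688
  outer loop
   vertex 1.0 0.5 3.5
   vertex 0.5 2.0 2.0
   vertex 4.0 2.5 1.0
  endloop
 endfacet
 facet normal -0.949 0.000 0.316
  outer loop
   vertex 1.0 0.5 3.5
   vertex 1.5 5.0 5.0
   vertex 0.5 2.0 2.0
  endloop
 endfacet
 facet normal -0.304 0.439 -0.845
  outer loop
   vertex 2.0 4.0 2.5
   vertex 4.0 2.5 1.0
   vertex 0.5 2.0 2.0
  endloop
 endfacet
 facet normal -0.690 0.614 -0.383
  outer loop
   vertex 2.0 4.0 2.5
   vertex 0.5 2.0 2.0
   vertex 1.5 5.0 5.0
  endloop
 endfacet
 facet normal 0.453 0.855 -0.252
  outer loop
   vertex 2.0 4.0 2.5
   vertex 1.5 5.0 5.0
   vertex 4.0 2.5 1.0
  endloop
 endfacet
 facet normal 0.754 -0.231 0.615
  outer loop
   vertex 1.5 1.0 3.5
   vertex 4.0 2.5 1.0
   vertex 1.5 5.0 5.0
  endloop
 endfacet
 facet normal 0.680 -0.680 0.272
  outer loop
   vertex 1.5 1.0 3.5
   vertex 1.0 0.5 3.5
   vertex 4.0 2.5 1.0
  endloop
 endfacet
 facet normal 0.331 -0.331 0.883
  outer loop
   vertex 1.5 1.0 3.5
   vertex 1.5 5.0 5.0
   vertex 1.0 0.5 3.5
  endloop
 endfacet
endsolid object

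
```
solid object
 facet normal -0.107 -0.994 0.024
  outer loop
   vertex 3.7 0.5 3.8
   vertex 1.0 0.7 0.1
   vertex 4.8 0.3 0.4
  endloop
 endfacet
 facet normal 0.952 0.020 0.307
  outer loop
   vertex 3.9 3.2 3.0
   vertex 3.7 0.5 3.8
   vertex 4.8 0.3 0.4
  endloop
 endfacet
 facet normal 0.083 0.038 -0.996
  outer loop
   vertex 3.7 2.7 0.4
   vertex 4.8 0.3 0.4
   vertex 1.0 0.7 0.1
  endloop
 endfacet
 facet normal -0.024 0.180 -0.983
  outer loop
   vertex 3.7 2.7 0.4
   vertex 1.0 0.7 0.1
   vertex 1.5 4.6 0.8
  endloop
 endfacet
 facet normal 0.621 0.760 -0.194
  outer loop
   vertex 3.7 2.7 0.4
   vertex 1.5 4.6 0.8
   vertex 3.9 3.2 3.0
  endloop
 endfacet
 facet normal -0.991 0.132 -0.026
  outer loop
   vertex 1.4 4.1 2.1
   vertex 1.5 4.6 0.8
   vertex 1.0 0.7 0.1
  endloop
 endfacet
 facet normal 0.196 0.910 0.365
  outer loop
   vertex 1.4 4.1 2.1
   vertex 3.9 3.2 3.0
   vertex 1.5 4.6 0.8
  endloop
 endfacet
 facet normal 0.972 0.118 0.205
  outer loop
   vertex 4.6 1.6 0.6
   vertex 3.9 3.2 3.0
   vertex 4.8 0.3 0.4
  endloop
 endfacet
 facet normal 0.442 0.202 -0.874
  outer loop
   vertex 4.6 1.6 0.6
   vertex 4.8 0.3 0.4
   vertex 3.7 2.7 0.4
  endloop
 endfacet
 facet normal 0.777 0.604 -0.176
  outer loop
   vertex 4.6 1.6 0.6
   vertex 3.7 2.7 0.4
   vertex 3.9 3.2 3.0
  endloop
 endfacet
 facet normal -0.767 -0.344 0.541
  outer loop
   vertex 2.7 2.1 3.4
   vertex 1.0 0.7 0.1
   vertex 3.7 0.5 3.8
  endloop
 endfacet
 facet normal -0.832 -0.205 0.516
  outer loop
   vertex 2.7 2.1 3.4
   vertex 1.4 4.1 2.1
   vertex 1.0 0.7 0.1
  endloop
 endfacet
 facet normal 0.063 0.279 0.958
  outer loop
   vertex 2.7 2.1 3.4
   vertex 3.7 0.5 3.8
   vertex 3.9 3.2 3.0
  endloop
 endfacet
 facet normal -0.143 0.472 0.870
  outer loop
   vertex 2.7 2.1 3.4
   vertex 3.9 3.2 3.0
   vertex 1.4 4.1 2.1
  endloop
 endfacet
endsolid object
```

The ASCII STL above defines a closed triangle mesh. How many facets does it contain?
14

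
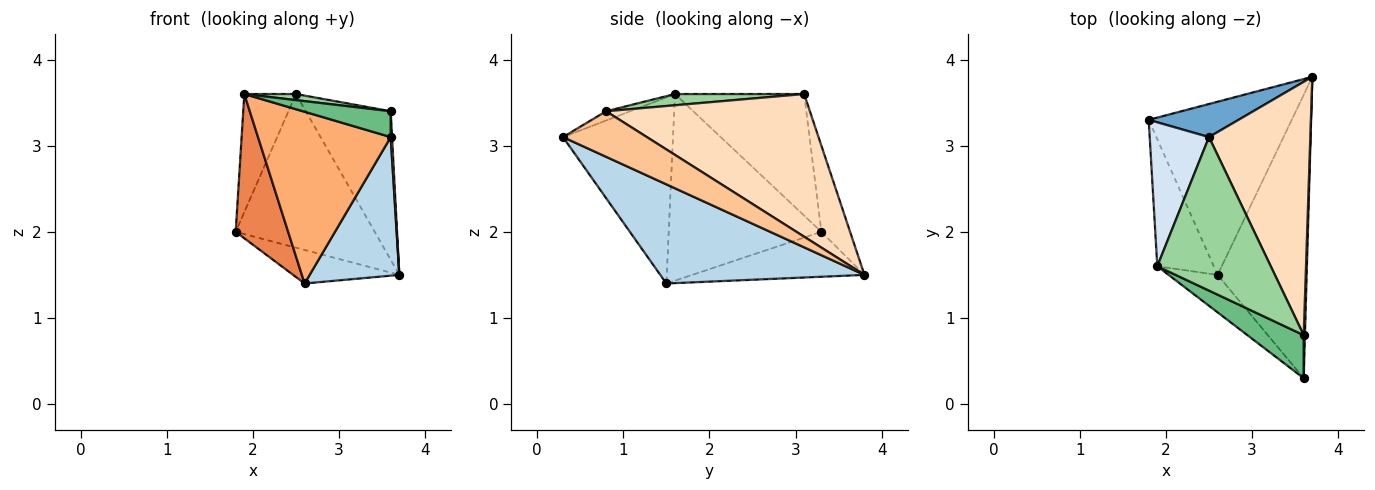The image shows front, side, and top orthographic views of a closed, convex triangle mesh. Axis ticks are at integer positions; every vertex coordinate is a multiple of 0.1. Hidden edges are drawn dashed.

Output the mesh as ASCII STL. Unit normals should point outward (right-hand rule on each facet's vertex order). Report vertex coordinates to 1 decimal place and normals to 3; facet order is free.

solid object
 facet normal -0.198 0.958 0.206
  outer loop
   vertex 2.5 3.1 3.6
   vertex 3.7 3.8 1.5
   vertex 1.8 3.3 2.0
  endloop
 endfacet
 facet normal -0.295 0.182 -0.938
  outer loop
   vertex 2.6 1.5 1.4
   vertex 1.8 3.3 2.0
   vertex 3.7 3.8 1.5
  endloop
 endfacet
 facet normal 0.707 -0.311 -0.635
  outer loop
   vertex 2.6 1.5 1.4
   vertex 3.7 3.8 1.5
   vertex 3.6 0.3 3.1
  endloop
 endfacet
 facet normal -0.846 0.338 0.412
  outer loop
   vertex 1.9 1.6 3.6
   vertex 2.5 3.1 3.6
   vertex 1.8 3.3 2.0
  endloop
 endfacet
 facet normal -0.909 -0.312 -0.275
  outer loop
   vertex 1.9 1.6 3.6
   vertex 1.8 3.3 2.0
   vertex 2.6 1.5 1.4
  endloop
 endfacet
 facet normal -0.629 -0.759 -0.166
  outer loop
   vertex 1.9 1.6 3.6
   vertex 2.6 1.5 1.4
   vertex 3.6 0.3 3.1
  endloop
 endfacet
 facet normal 1.000 -0.016 0.027
  outer loop
   vertex 3.6 0.8 3.4
   vertex 3.6 0.3 3.1
   vertex 3.7 3.8 1.5
  endloop
 endfacet
 facet normal 0.772 0.322 0.548
  outer loop
   vertex 3.6 0.8 3.4
   vertex 3.7 3.8 1.5
   vertex 2.5 3.1 3.6
  endloop
 endfacet
 facet normal -0.140 -0.509 0.849
  outer loop
   vertex 3.6 0.8 3.4
   vertex 1.9 1.6 3.6
   vertex 3.6 0.3 3.1
  endloop
 endfacet
 facet normal 0.098 -0.039 0.994
  outer loop
   vertex 3.6 0.8 3.4
   vertex 2.5 3.1 3.6
   vertex 1.9 1.6 3.6
  endloop
 endfacet
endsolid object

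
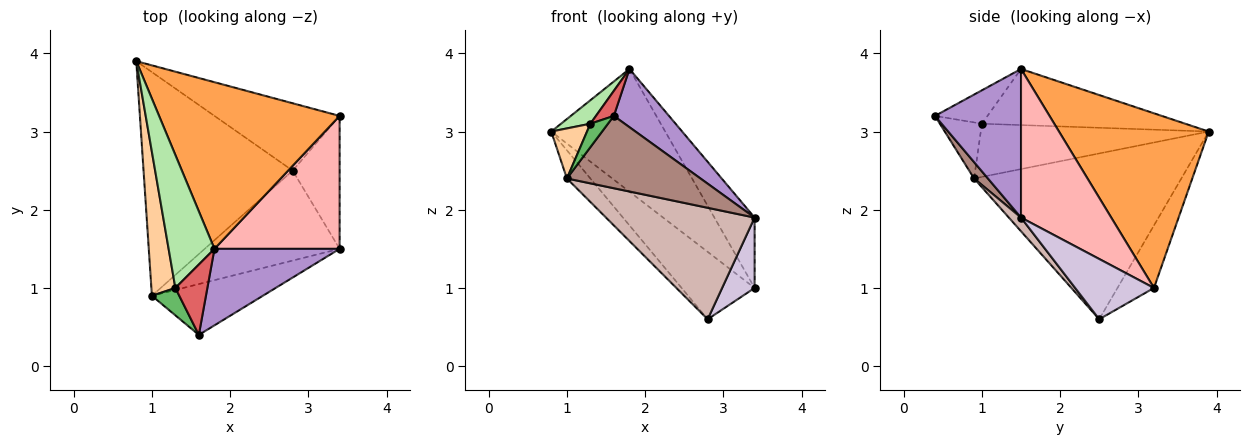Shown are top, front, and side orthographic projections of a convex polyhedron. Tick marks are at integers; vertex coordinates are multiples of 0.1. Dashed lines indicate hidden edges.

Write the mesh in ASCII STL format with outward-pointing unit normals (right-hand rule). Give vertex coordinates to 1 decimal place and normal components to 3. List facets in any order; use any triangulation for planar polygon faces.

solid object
 facet normal -0.333 0.667 -0.667
  outer loop
   vertex 2.8 2.5 0.6
   vertex 0.8 3.9 3.0
   vertex 3.4 3.2 1.0
  endloop
 endfacet
 facet normal -0.741 0.084 -0.666
  outer loop
   vertex 1.0 0.9 2.4
   vertex 0.8 3.9 3.0
   vertex 2.8 2.5 0.6
  endloop
 endfacet
 facet normal 0.615 0.468 0.635
  outer loop
   vertex 1.8 1.5 3.8
   vertex 3.4 3.2 1.0
   vertex 0.8 3.9 3.0
  endloop
 endfacet
 facet normal -0.902 -0.142 0.407
  outer loop
   vertex 1.3 1.0 3.1
   vertex 0.8 3.9 3.0
   vertex 1.0 0.9 2.4
  endloop
 endfacet
 facet normal -0.841 -0.352 0.411
  outer loop
   vertex 1.3 1.0 3.1
   vertex 1.0 0.9 2.4
   vertex 1.6 0.4 3.2
  endloop
 endfacet
 facet normal -0.770 -0.111 0.629
  outer loop
   vertex 1.3 1.0 3.1
   vertex 1.8 1.5 3.8
   vertex 0.8 3.9 3.0
  endloop
 endfacet
 facet normal -0.701 -0.239 0.672
  outer loop
   vertex 1.3 1.0 3.1
   vertex 1.6 0.4 3.2
   vertex 1.8 1.5 3.8
  endloop
 endfacet
 facet normal 0.724 0.323 0.610
  outer loop
   vertex 3.4 1.5 1.9
   vertex 3.4 3.2 1.0
   vertex 1.8 1.5 3.8
  endloop
 endfacet
 facet normal 0.687 -0.440 0.578
  outer loop
   vertex 3.4 1.5 1.9
   vertex 1.8 1.5 3.8
   vertex 1.6 0.4 3.2
  endloop
 endfacet
 facet normal 0.750 -0.309 -0.584
  outer loop
   vertex 3.4 1.5 1.9
   vertex 2.8 2.5 0.6
   vertex 3.4 3.2 1.0
  endloop
 endfacet
 facet normal 0.084 -0.815 -0.573
  outer loop
   vertex 3.4 1.5 1.9
   vertex 1.6 0.4 3.2
   vertex 1.0 0.9 2.4
  endloop
 endfacet
 facet normal 0.064 -0.777 -0.627
  outer loop
   vertex 3.4 1.5 1.9
   vertex 1.0 0.9 2.4
   vertex 2.8 2.5 0.6
  endloop
 endfacet
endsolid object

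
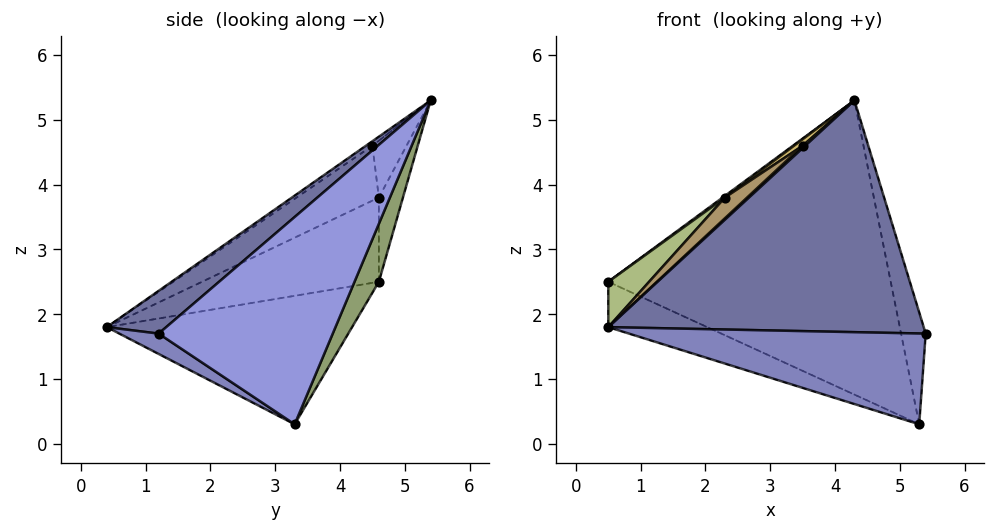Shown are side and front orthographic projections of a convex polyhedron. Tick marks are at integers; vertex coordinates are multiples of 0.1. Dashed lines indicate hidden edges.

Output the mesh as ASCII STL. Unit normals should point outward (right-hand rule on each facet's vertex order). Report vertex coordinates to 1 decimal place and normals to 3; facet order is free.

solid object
 facet normal 0.118 -0.628 0.769
  outer loop
   vertex 4.3 5.4 5.3
   vertex 0.5 0.4 1.8
   vertex 5.4 1.2 1.7
  endloop
 endfacet
 facet normal 0.073 -0.551 -0.831
  outer loop
   vertex 5.3 3.3 0.3
   vertex 5.4 1.2 1.7
   vertex 0.5 0.4 1.8
  endloop
 endfacet
 facet normal 0.981 0.139 0.138
  outer loop
   vertex 5.3 3.3 0.3
   vertex 4.3 5.4 5.3
   vertex 5.4 1.2 1.7
  endloop
 endfacet
 facet normal -0.377 0.152 -0.913
  outer loop
   vertex 0.5 4.6 2.5
   vertex 5.3 3.3 0.3
   vertex 0.5 0.4 1.8
  endloop
 endfacet
 facet normal 0.080 0.925 -0.372
  outer loop
   vertex 0.5 4.6 2.5
   vertex 4.3 5.4 5.3
   vertex 5.3 3.3 0.3
  endloop
 endfacet
 facet normal -0.580 -0.134 0.803
  outer loop
   vertex 2.3 4.6 3.8
   vertex 0.5 4.6 2.5
   vertex 0.5 0.4 1.8
  endloop
 endfacet
 facet normal -0.585 -0.056 0.809
  outer loop
   vertex 2.3 4.6 3.8
   vertex 4.3 5.4 5.3
   vertex 0.5 4.6 2.5
  endloop
 endfacet
 facet normal -0.506 -0.202 0.838
  outer loop
   vertex 3.5 4.5 4.6
   vertex 0.5 0.4 1.8
   vertex 4.3 5.4 5.3
  endloop
 endfacet
 facet normal -0.557 -0.150 0.817
  outer loop
   vertex 3.5 4.5 4.6
   vertex 2.3 4.6 3.8
   vertex 0.5 0.4 1.8
  endloop
 endfacet
 facet normal -0.557 -0.141 0.818
  outer loop
   vertex 3.5 4.5 4.6
   vertex 4.3 5.4 5.3
   vertex 2.3 4.6 3.8
  endloop
 endfacet
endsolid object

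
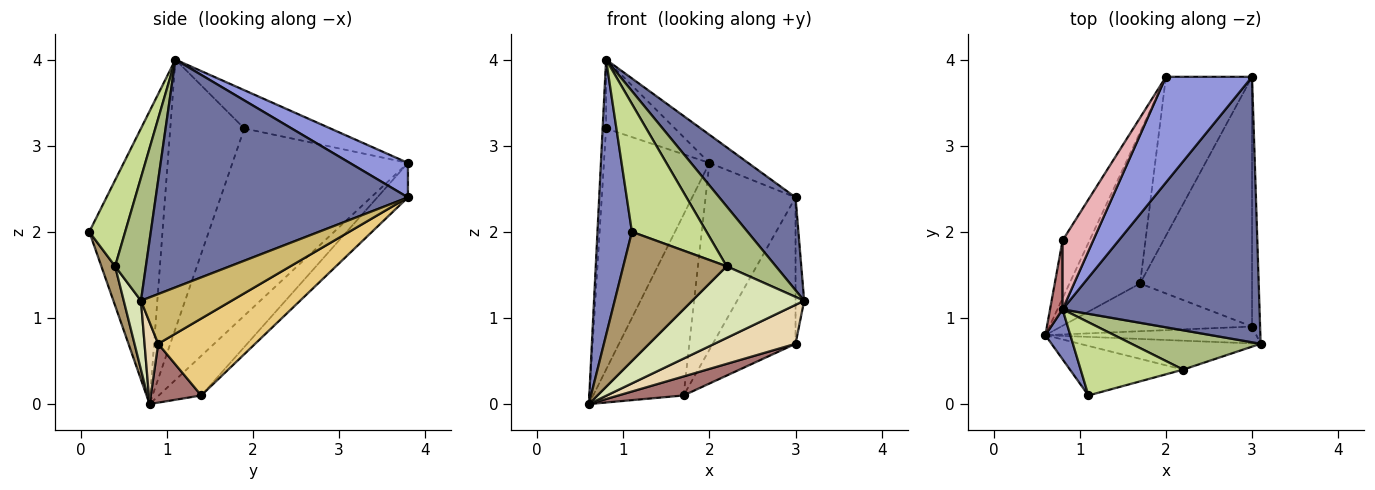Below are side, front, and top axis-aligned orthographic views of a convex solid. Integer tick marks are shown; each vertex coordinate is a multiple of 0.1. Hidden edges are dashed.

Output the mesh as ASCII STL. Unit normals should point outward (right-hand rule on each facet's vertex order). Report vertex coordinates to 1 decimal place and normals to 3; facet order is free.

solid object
 facet normal 0.737 -0.223 0.638
  outer loop
   vertex 0.8 1.1 4.0
   vertex 3.1 0.7 1.2
   vertex 3.0 3.8 2.4
  endloop
 endfacet
 facet normal -0.902 -0.425 0.077
  outer loop
   vertex 1.1 0.1 2.0
   vertex 0.8 1.1 4.0
   vertex 0.6 0.8 0.0
  endloop
 endfacet
 facet normal 0.361 0.240 0.901
  outer loop
   vertex 2.0 3.8 2.8
   vertex 0.8 1.1 4.0
   vertex 3.0 3.8 2.4
  endloop
 endfacet
 facet normal -0.339 0.722 -0.604
  outer loop
   vertex 2.0 3.8 2.8
   vertex 1.7 1.4 0.1
   vertex 0.6 0.8 0.0
  endloop
 endfacet
 facet normal -0.251 0.737 -0.627
  outer loop
   vertex 2.0 3.8 2.8
   vertex 3.0 3.8 2.4
   vertex 1.7 1.4 0.1
  endloop
 endfacet
 facet normal 0.463 -0.741 0.486
  outer loop
   vertex 2.2 0.4 1.6
   vertex 3.1 0.7 1.2
   vertex 0.8 1.1 4.0
  endloop
 endfacet
 facet normal 0.385 -0.801 0.458
  outer loop
   vertex 2.2 0.4 1.6
   vertex 0.8 1.1 4.0
   vertex 1.1 0.1 2.0
  endloop
 endfacet
 facet normal 0.141 -0.918 -0.371
  outer loop
   vertex 2.2 0.4 1.6
   vertex 0.6 0.8 0.0
   vertex 3.1 0.7 1.2
  endloop
 endfacet
 facet normal 0.124 -0.927 -0.355
  outer loop
   vertex 2.2 0.4 1.6
   vertex 1.1 0.1 2.0
   vertex 0.6 0.8 0.0
  endloop
 endfacet
 facet normal 0.983 0.093 -0.159
  outer loop
   vertex 3.0 0.9 0.7
   vertex 3.0 3.8 2.4
   vertex 3.1 0.7 1.2
  endloop
 endfacet
 facet normal 0.510 0.435 -0.742
  outer loop
   vertex 3.0 0.9 0.7
   vertex 1.7 1.4 0.1
   vertex 3.0 3.8 2.4
  endloop
 endfacet
 facet normal 0.152 -0.907 -0.393
  outer loop
   vertex 3.0 0.9 0.7
   vertex 3.1 0.7 1.2
   vertex 0.6 0.8 0.0
  endloop
 endfacet
 facet normal 0.275 -0.356 -0.893
  outer loop
   vertex 3.0 0.9 0.7
   vertex 0.6 0.8 0.0
   vertex 1.7 1.4 0.1
  endloop
 endfacet
 facet normal -0.998 0.046 0.046
  outer loop
   vertex 0.8 1.9 3.2
   vertex 0.6 0.8 0.0
   vertex 0.8 1.1 4.0
  endloop
 endfacet
 facet normal -0.851 0.511 -0.123
  outer loop
   vertex 0.8 1.9 3.2
   vertex 2.0 3.8 2.8
   vertex 0.6 0.8 0.0
  endloop
 endfacet
 facet normal -0.662 0.530 0.530
  outer loop
   vertex 0.8 1.9 3.2
   vertex 0.8 1.1 4.0
   vertex 2.0 3.8 2.8
  endloop
 endfacet
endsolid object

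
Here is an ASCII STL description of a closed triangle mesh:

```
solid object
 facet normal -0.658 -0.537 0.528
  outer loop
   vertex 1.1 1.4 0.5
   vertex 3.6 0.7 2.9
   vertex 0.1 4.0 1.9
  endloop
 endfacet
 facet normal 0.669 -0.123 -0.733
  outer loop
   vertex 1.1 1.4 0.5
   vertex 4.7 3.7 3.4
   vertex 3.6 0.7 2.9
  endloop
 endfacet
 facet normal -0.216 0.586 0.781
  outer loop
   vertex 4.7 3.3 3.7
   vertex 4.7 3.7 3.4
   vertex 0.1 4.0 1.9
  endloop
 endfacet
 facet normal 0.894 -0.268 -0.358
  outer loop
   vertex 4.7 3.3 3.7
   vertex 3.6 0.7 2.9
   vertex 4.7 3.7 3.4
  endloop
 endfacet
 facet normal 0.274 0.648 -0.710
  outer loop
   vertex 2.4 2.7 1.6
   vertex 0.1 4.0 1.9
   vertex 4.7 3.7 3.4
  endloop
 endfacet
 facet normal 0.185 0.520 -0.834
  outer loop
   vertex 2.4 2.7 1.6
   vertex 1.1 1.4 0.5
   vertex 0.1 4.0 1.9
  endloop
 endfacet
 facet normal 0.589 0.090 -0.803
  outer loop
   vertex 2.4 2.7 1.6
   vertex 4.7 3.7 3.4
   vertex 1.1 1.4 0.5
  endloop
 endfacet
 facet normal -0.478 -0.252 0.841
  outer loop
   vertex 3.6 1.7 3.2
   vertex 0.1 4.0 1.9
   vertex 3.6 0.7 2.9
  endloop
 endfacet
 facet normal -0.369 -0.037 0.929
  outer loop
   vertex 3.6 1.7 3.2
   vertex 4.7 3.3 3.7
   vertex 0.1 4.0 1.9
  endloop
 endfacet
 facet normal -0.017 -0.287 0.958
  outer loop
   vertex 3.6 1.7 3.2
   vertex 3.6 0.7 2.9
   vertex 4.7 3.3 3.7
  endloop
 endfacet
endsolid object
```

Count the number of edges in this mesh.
15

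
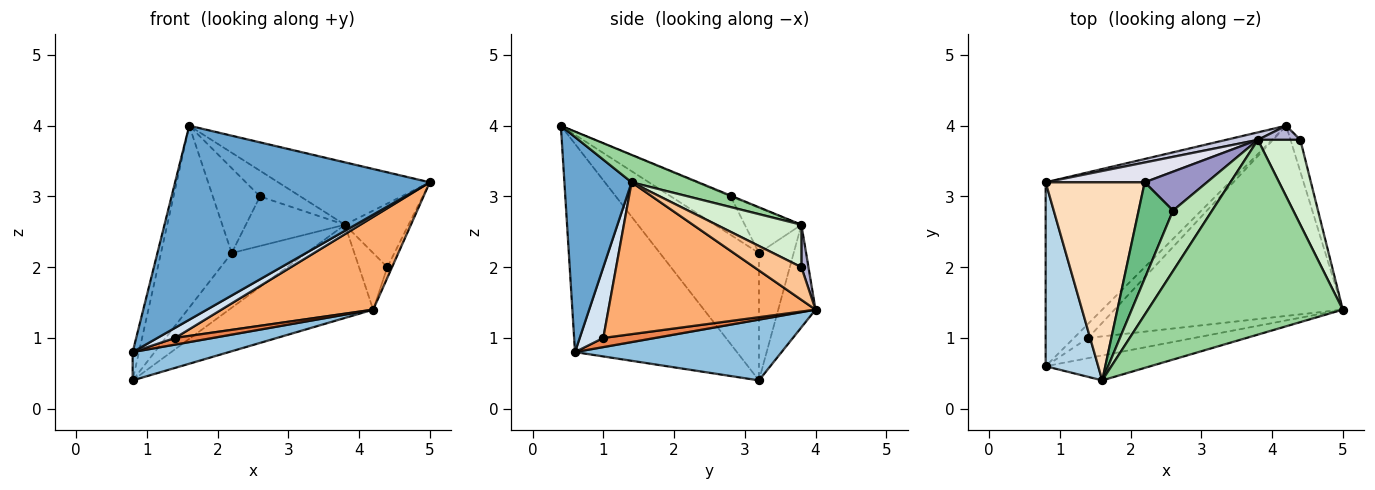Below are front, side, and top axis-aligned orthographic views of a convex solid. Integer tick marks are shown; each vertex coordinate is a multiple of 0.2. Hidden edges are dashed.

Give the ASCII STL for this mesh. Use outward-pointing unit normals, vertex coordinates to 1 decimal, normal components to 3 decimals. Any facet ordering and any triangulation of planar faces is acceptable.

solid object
 facet normal 0.253 -0.960 -0.123
  outer loop
   vertex 1.6 0.4 4.0
   vertex 0.8 0.6 0.8
   vertex 5.0 1.4 3.2
  endloop
 endfacet
 facet normal 0.310 -0.145 -0.940
  outer loop
   vertex 0.8 3.2 0.4
   vertex 4.2 4.0 1.4
   vertex 0.8 0.6 0.8
  endloop
 endfacet
 facet normal -0.969 0.038 0.245
  outer loop
   vertex 0.8 3.2 0.4
   vertex 0.8 0.6 0.8
   vertex 1.6 0.4 4.0
  endloop
 endfacet
 facet normal 0.512 -0.384 -0.768
  outer loop
   vertex 1.4 1.0 1.0
   vertex 5.0 1.4 3.2
   vertex 0.8 0.6 0.8
  endloop
 endfacet
 facet normal 0.505 -0.367 -0.781
  outer loop
   vertex 1.4 1.0 1.0
   vertex 0.8 0.6 0.8
   vertex 4.2 4.0 1.4
  endloop
 endfacet
 facet normal 0.513 -0.376 -0.771
  outer loop
   vertex 1.4 1.0 1.0
   vertex 4.2 4.0 1.4
   vertex 5.0 1.4 3.2
  endloop
 endfacet
 facet normal 0.953 0.095 -0.286
  outer loop
   vertex 4.4 3.8 2.0
   vertex 5.0 1.4 3.2
   vertex 4.2 4.0 1.4
  endloop
 endfacet
 facet normal -0.688 0.491 0.535
  outer loop
   vertex 2.2 3.2 2.2
   vertex 0.8 3.2 0.4
   vertex 1.6 0.4 4.0
  endloop
 endfacet
 facet normal -0.642 0.507 0.575
  outer loop
   vertex 2.2 3.2 2.2
   vertex 1.6 0.4 4.0
   vertex 2.6 2.8 3.0
  endloop
 endfacet
 facet normal 0.133 0.303 0.944
  outer loop
   vertex 3.8 3.8 2.6
   vertex 1.6 0.4 4.0
   vertex 5.0 1.4 3.2
  endloop
 endfacet
 facet normal -0.020 0.391 0.920
  outer loop
   vertex 3.8 3.8 2.6
   vertex 2.6 2.8 3.0
   vertex 1.6 0.4 4.0
  endloop
 endfacet
 facet normal 0.625 0.469 0.625
  outer loop
   vertex 3.8 3.8 2.6
   vertex 5.0 1.4 3.2
   vertex 4.4 3.8 2.0
  endloop
 endfacet
 facet normal -0.410 0.717 0.564
  outer loop
   vertex 3.8 3.8 2.6
   vertex 2.2 3.2 2.2
   vertex 2.6 2.8 3.0
  endloop
 endfacet
 facet normal 0.236 0.943 0.236
  outer loop
   vertex 3.8 3.8 2.6
   vertex 4.4 3.8 2.0
   vertex 4.2 4.0 1.4
  endloop
 endfacet
 facet normal -0.250 0.965 0.078
  outer loop
   vertex 3.8 3.8 2.6
   vertex 4.2 4.0 1.4
   vertex 0.8 3.2 0.4
  endloop
 endfacet
 facet normal -0.401 0.861 0.312
  outer loop
   vertex 3.8 3.8 2.6
   vertex 0.8 3.2 0.4
   vertex 2.2 3.2 2.2
  endloop
 endfacet
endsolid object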